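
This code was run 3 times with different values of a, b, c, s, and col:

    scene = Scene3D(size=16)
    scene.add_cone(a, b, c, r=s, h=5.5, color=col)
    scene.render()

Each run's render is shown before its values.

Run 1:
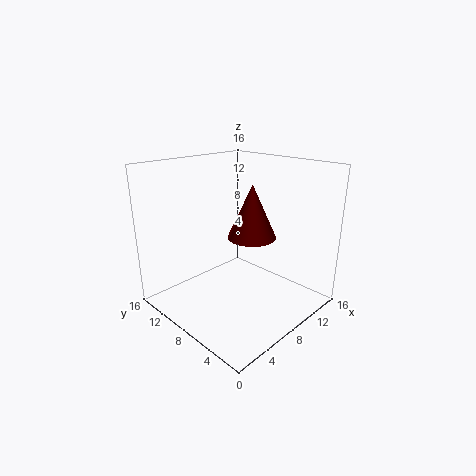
a = 7.5
b = 5.5
c = 9
s = 2.5
col = 'maroon'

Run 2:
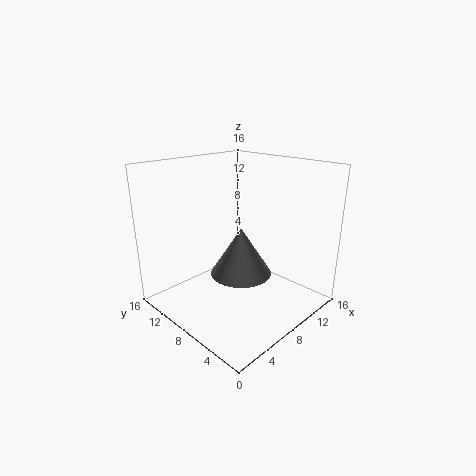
a = 8.5
b = 8
c = 3.5
s = 3.5
col = 'gray'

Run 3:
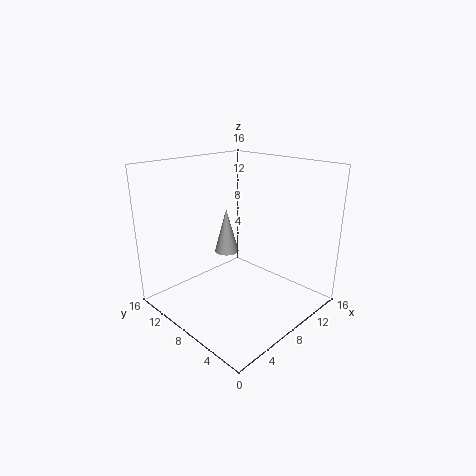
a = 10
b = 12
c = 4.5
s = 1.5
col = 'lightgray'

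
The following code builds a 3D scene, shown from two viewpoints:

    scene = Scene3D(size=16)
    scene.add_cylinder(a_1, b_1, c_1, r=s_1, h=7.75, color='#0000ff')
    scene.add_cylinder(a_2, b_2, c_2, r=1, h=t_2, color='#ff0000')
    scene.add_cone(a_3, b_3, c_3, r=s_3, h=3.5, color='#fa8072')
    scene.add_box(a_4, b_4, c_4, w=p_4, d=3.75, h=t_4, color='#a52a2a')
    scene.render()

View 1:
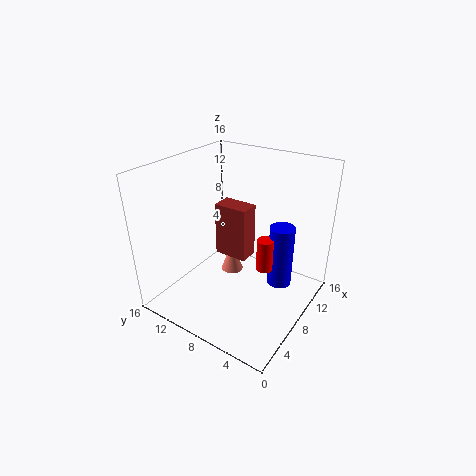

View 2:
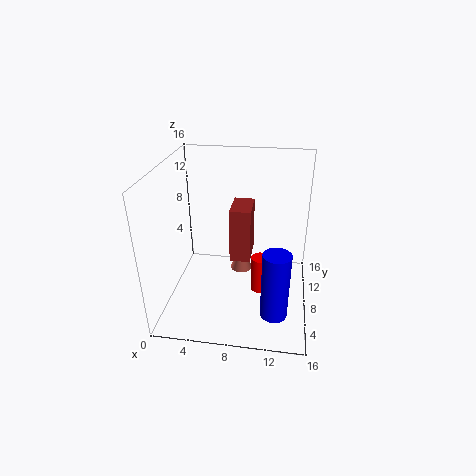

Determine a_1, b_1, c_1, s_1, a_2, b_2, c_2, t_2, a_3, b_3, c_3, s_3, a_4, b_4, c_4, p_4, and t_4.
a_1 = 12.5; b_1 = 4.75; c_1 = 0.5; s_1 = 1.5; a_2 = 10.75; b_2 = 6; c_2 = 3; t_2 = 4; a_3 = 8.25; b_3 = 9; c_3 = 3.5; s_3 = 1.25; a_4 = 7.25; b_4 = 6.75; c_4 = 5.75; p_4 = 2.25; t_4 = 6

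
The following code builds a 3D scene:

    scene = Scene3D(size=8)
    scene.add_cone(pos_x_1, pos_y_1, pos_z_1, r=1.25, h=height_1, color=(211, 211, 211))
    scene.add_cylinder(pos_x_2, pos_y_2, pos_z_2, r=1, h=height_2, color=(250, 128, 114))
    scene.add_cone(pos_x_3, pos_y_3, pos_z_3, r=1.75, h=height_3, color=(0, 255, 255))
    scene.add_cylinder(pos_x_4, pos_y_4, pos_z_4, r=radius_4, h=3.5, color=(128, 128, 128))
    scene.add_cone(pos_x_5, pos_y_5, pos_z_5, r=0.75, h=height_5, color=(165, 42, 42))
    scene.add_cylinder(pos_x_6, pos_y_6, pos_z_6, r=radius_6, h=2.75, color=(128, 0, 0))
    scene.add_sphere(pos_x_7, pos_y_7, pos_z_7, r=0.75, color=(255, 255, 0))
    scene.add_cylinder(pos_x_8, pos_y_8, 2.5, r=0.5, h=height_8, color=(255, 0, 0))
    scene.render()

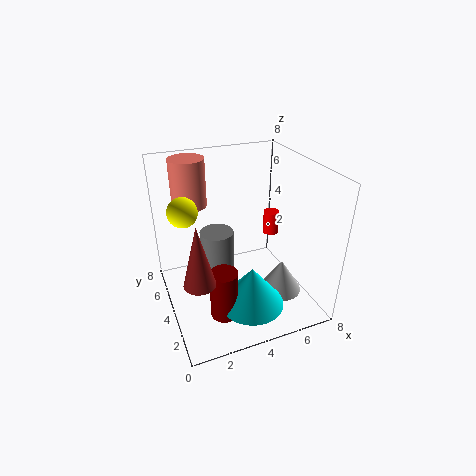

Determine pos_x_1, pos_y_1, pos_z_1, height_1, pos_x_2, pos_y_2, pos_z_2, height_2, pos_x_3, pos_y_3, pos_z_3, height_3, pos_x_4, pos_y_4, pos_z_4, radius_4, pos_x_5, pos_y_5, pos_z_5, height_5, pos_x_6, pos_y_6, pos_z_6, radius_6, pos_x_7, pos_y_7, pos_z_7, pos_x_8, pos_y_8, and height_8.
pos_x_1 = 6.5
pos_y_1 = 3.25
pos_z_1 = 0.25
height_1 = 2
pos_x_2 = 2
pos_y_2 = 6.5
pos_z_2 = 5.25
height_2 = 2.75
pos_x_3 = 4
pos_y_3 = 2
pos_z_3 = 1
height_3 = 2.25
pos_x_4 = 3.25
pos_y_4 = 5.5
pos_z_4 = 0.25
radius_4 = 1
pos_x_5 = 1
pos_y_5 = 1.25
pos_z_5 = 3.75
height_5 = 3
pos_x_6 = 2.5
pos_y_6 = 2.25
pos_z_6 = 0.5
radius_6 = 0.75
pos_x_7 = 1
pos_y_7 = 3.75
pos_z_7 = 6.25
pos_x_8 = 7.25
pos_y_8 = 6.25
height_8 = 1.5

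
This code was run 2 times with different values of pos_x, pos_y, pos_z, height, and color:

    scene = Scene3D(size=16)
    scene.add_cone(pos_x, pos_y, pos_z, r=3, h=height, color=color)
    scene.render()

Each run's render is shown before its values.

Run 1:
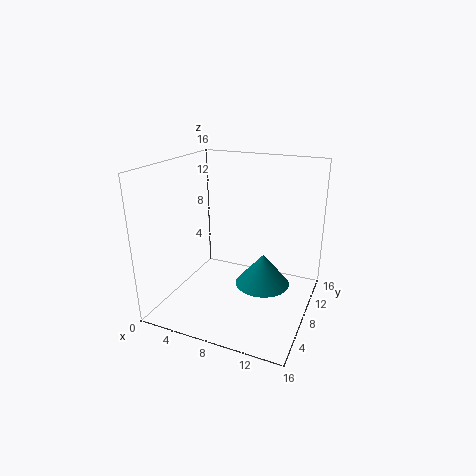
pos_x = 11
pos_y = 8
pos_z = 3
height = 3.5
color = 'teal'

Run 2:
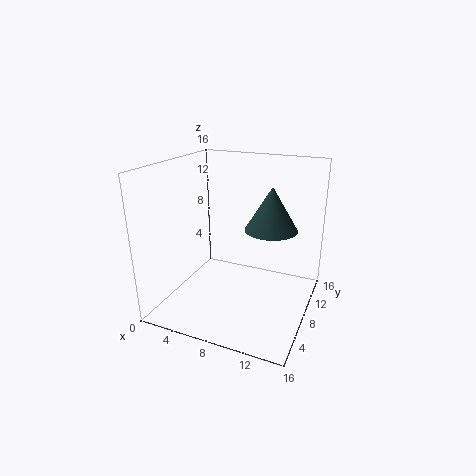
pos_x = 11
pos_y = 10.5
pos_z = 8.5
height = 5
color = 'darkslategray'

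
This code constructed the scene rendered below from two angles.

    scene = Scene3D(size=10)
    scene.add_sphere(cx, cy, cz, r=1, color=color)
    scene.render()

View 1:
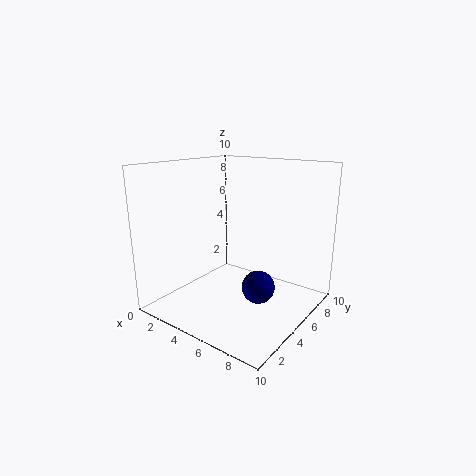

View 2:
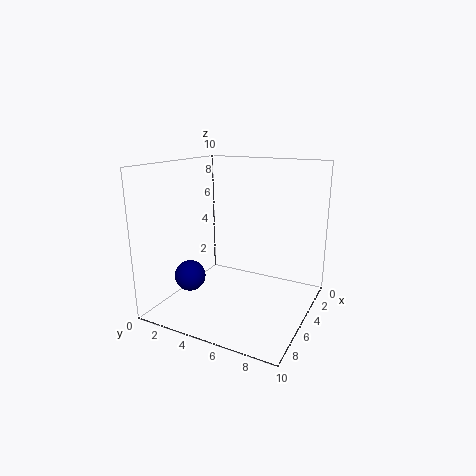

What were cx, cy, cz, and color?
cx = 8, cy = 3, cz = 3, color = 'navy'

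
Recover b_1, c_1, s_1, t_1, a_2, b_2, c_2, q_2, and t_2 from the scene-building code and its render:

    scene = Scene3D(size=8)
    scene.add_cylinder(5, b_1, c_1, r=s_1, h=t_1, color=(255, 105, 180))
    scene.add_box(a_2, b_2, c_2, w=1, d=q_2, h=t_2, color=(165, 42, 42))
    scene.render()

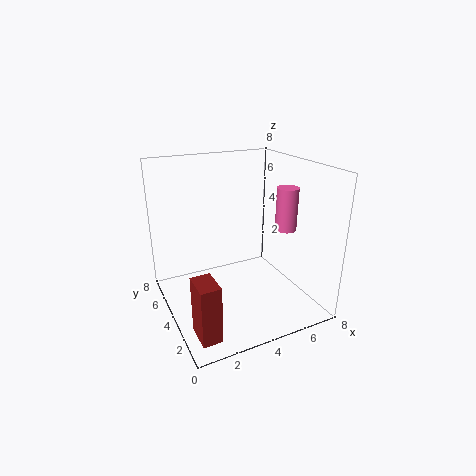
b_1 = 1
c_1 = 5.5
s_1 = 0.5
t_1 = 2
a_2 = 0.5
b_2 = 0.5
c_2 = 0.5
q_2 = 1.5
t_2 = 3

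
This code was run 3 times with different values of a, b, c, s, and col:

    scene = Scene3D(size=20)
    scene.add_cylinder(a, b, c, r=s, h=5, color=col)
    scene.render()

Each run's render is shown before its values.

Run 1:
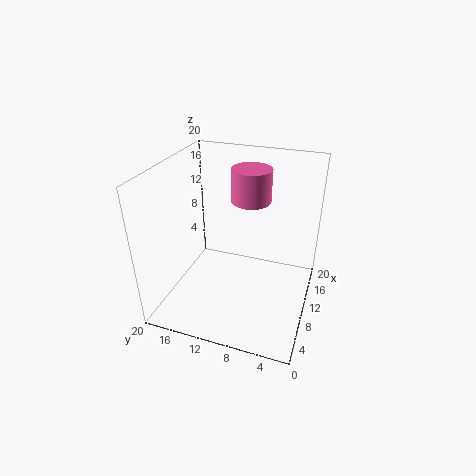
a = 16, b = 10, c = 13, s = 3, col = 'hotpink'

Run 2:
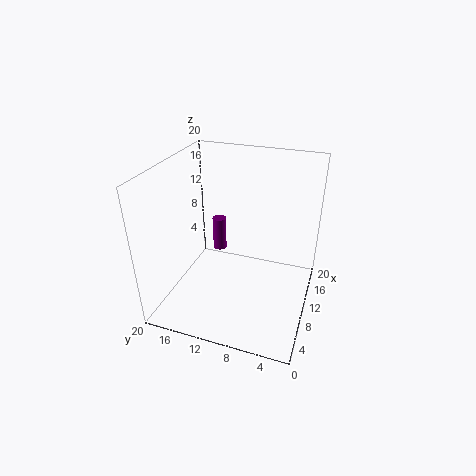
a = 13, b = 14, c = 6, s = 1, col = 'purple'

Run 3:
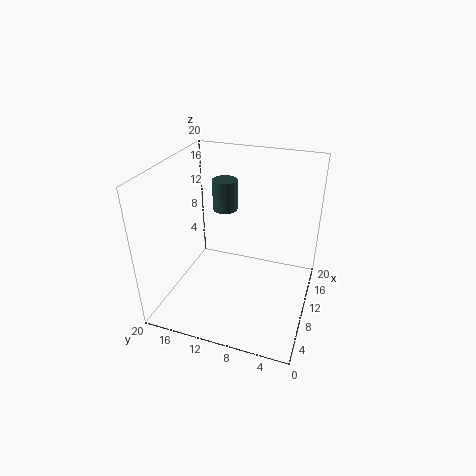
a = 18, b = 15, c = 10, s = 2, col = 'darkslategray'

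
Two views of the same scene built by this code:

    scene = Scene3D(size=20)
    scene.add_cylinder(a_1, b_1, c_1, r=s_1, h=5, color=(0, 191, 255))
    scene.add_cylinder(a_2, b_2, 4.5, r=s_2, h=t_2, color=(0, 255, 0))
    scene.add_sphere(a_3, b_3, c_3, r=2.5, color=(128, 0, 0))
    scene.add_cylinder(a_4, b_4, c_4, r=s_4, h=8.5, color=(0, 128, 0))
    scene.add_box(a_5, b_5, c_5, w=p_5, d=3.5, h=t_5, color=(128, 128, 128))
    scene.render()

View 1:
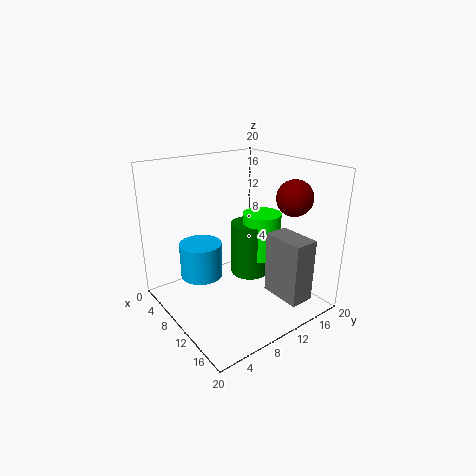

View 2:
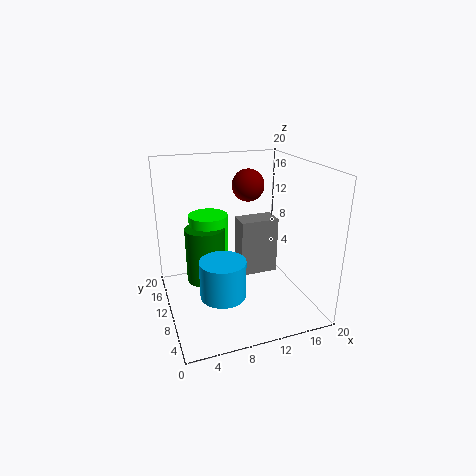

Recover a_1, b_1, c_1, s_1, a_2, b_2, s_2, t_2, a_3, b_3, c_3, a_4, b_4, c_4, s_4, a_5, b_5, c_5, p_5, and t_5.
a_1 = 6.5; b_1 = 6; c_1 = 4; s_1 = 3; a_2 = 7.5; b_2 = 16.5; s_2 = 3; t_2 = 7; a_3 = 14; b_3 = 16.5; c_3 = 15.5; a_4 = 6.5; b_4 = 15; c_4 = 1.5; s_4 = 3; a_5 = 12; b_5 = 13.5; c_5 = 1.5; p_5 = 6; t_5 = 9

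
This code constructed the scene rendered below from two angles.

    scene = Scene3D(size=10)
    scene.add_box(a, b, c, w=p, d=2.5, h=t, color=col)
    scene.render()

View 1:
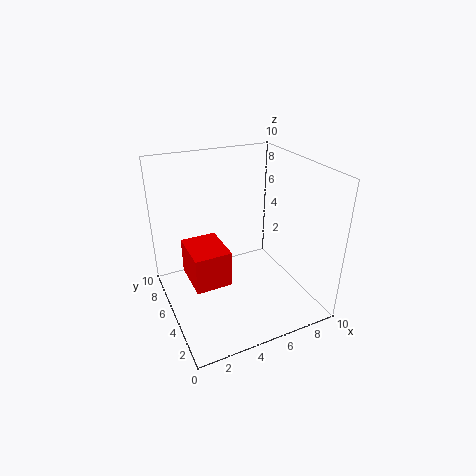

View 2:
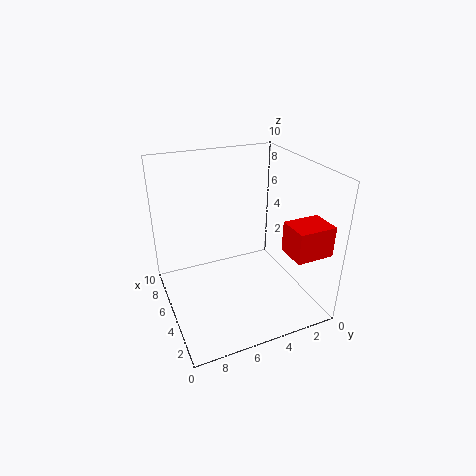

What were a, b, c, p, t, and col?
a = 0.5, b = 0.5, c = 5, p = 2, t = 2, col = 'red'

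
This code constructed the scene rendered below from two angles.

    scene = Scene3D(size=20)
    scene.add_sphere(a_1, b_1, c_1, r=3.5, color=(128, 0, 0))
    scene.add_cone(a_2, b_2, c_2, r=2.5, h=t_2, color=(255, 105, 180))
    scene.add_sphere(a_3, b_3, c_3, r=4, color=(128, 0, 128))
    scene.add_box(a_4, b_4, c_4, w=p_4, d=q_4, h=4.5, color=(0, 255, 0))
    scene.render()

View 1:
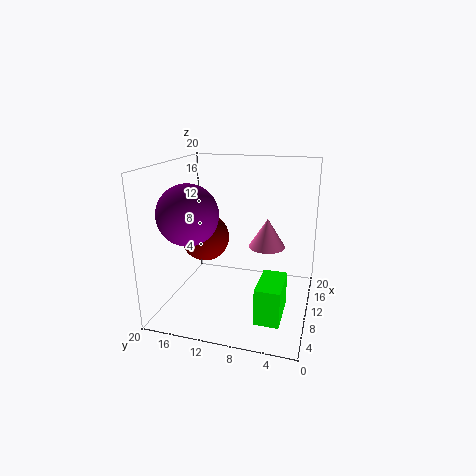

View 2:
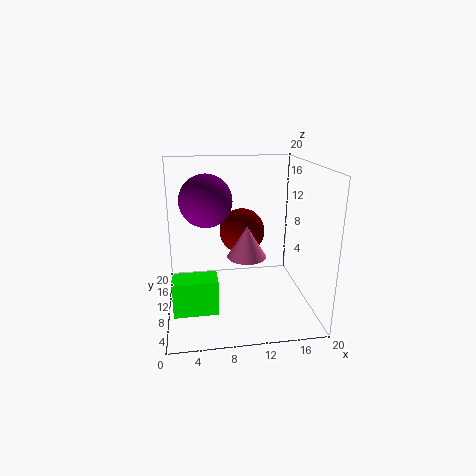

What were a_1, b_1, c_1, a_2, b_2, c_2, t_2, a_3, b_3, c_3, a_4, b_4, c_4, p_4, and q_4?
a_1 = 11.5; b_1 = 15.5; c_1 = 9; a_2 = 10.5; b_2 = 6; c_2 = 9; t_2 = 4; a_3 = 6; b_3 = 15.5; c_3 = 14; a_4 = 1; b_4 = 2.5; c_4 = 3; p_4 = 5.5; q_4 = 3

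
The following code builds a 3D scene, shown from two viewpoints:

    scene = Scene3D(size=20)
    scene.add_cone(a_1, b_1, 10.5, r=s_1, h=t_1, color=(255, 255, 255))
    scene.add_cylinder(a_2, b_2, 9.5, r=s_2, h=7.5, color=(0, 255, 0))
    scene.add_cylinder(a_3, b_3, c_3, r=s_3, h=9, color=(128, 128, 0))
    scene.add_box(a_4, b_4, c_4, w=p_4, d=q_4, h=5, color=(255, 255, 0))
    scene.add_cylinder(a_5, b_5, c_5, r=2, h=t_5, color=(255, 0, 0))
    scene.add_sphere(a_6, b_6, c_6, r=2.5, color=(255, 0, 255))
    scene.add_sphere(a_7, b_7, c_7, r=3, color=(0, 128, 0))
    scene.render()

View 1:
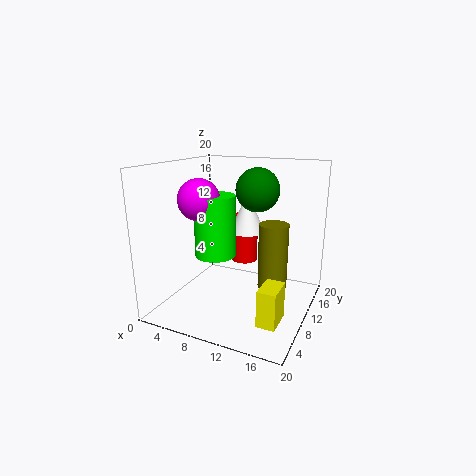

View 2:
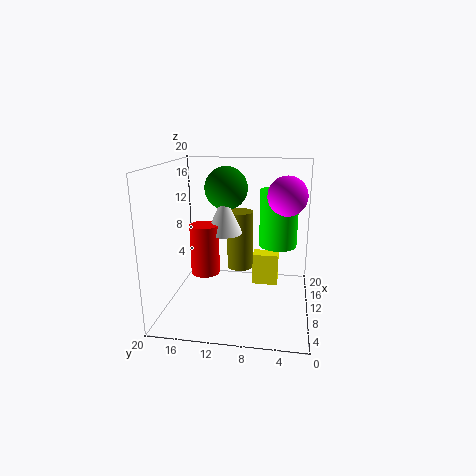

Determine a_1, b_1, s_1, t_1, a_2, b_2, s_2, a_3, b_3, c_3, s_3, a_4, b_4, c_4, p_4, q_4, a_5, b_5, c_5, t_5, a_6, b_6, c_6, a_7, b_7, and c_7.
a_1 = 10.5; b_1 = 12; s_1 = 2.5; t_1 = 5.5; a_2 = 9.5; b_2 = 4.5; s_2 = 2.5; a_3 = 15; b_3 = 10.5; c_3 = 3.5; s_3 = 2; a_4 = 15; b_4 = 4.5; c_4 = 0.5; p_4 = 2.5; q_4 = 4; a_5 = 9; b_5 = 14.5; c_5 = 5; t_5 = 7; a_6 = 8; b_6 = 3.5; c_6 = 16.5; a_7 = 12; b_7 = 12; c_7 = 16.5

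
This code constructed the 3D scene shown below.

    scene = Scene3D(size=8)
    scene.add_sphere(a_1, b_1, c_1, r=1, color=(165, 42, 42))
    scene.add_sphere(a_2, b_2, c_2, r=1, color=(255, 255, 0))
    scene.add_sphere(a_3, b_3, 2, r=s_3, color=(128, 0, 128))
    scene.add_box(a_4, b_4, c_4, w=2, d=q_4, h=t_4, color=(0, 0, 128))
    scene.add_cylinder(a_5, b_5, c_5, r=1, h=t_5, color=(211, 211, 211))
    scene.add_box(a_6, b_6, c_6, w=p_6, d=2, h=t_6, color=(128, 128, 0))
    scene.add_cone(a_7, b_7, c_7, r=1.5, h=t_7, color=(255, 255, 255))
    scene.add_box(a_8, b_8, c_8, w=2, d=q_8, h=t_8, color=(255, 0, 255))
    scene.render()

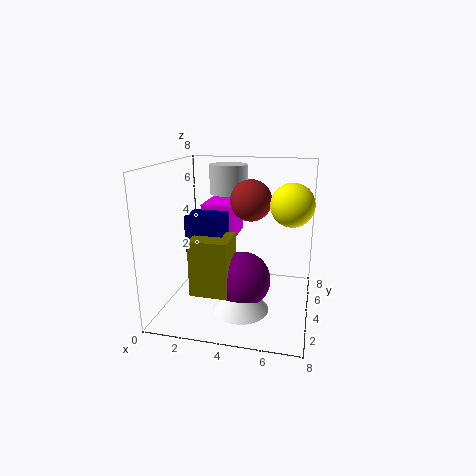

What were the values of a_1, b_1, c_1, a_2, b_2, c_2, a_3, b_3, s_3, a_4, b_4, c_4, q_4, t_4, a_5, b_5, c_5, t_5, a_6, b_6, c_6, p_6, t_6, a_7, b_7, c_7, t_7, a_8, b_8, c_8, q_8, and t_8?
a_1 = 5, b_1 = 2.5, c_1 = 6.5, a_2 = 7, b_2 = 2, c_2 = 6.5, a_3 = 4.5, b_3 = 3, s_3 = 1.5, a_4 = 1.5, b_4 = 2.5, c_4 = 3.5, q_4 = 1.5, t_4 = 2, a_5 = 3.5, b_5 = 4, c_5 = 6.5, t_5 = 1.5, a_6 = 2, b_6 = 1.5, c_6 = 1.5, p_6 = 2, t_6 = 3, a_7 = 4.5, b_7 = 2.5, c_7 = 0.5, t_7 = 2, a_8 = 1.5, b_8 = 5, c_8 = 3.5, q_8 = 2.5, t_8 = 2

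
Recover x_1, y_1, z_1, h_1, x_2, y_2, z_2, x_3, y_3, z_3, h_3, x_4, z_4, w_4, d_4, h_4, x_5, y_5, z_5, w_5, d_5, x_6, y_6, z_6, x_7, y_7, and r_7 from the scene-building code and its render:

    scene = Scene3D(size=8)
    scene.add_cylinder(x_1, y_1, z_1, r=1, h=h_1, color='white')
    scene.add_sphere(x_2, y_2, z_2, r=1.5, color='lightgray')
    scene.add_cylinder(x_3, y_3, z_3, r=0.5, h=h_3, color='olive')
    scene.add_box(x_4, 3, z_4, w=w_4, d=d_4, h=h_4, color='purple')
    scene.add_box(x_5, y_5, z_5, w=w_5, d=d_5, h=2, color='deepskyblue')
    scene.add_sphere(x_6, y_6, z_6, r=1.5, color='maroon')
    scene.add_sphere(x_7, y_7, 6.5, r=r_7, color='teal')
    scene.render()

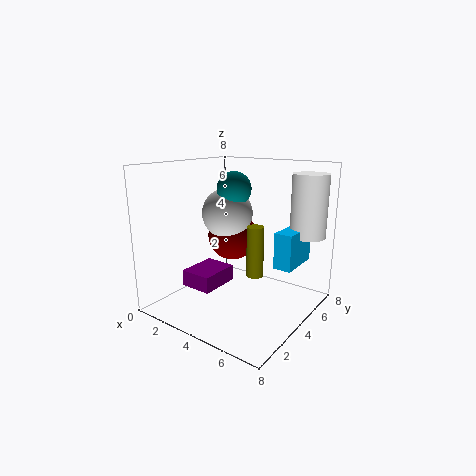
x_1 = 7, y_1 = 6.5, z_1 = 4, h_1 = 3.5, x_2 = 2.5, y_2 = 5, z_2 = 5, x_3 = 4.5, y_3 = 5, z_3 = 1.5, h_3 = 3, x_4 = 0.5, z_4 = 0.5, w_4 = 2, d_4 = 2.5, h_4 = 1, x_5 = 6, y_5 = 4.5, z_5 = 2.5, w_5 = 1, d_5 = 2.5, x_6 = 2.5, y_6 = 5.5, z_6 = 3.5, x_7 = 3, y_7 = 5, r_7 = 1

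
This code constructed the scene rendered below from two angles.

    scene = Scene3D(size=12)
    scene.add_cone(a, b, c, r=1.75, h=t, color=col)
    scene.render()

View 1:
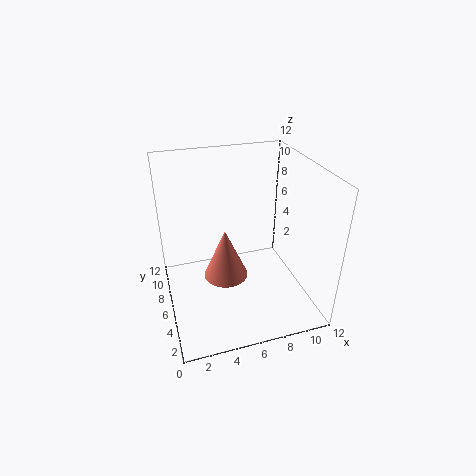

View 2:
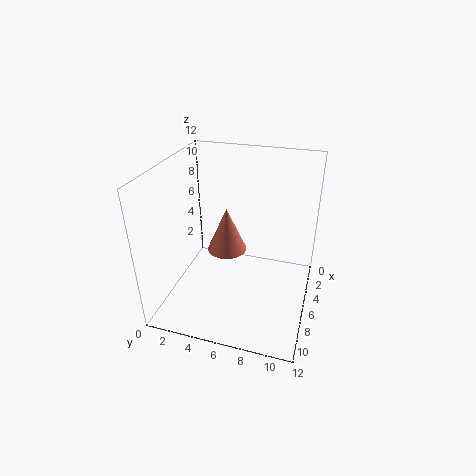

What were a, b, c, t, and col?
a = 4.5
b = 4.5
c = 3.75
t = 4
col = 'salmon'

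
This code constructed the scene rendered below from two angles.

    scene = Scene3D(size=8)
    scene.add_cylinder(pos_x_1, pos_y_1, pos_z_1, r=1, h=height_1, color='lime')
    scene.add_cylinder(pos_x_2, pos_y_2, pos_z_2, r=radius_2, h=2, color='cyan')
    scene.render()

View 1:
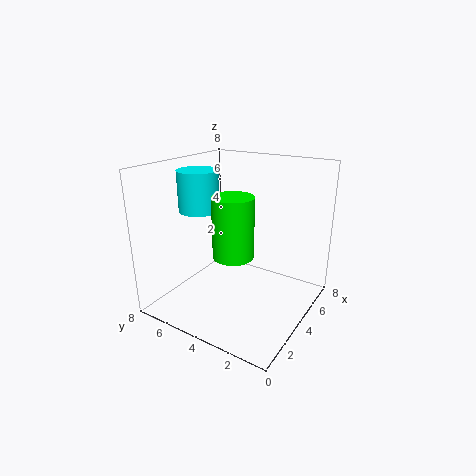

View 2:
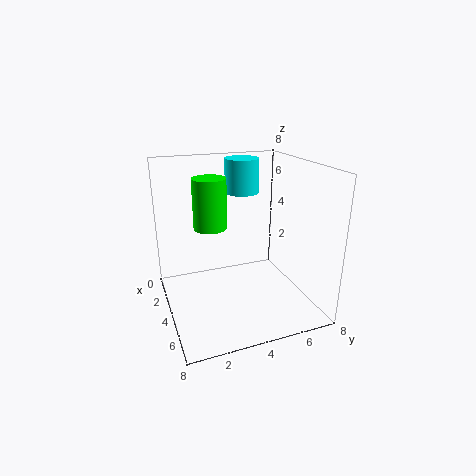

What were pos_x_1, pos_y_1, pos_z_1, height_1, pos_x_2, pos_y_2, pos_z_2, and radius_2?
pos_x_1 = 2; pos_y_1 = 3; pos_z_1 = 4; height_1 = 3; pos_x_2 = 2; pos_y_2 = 5; pos_z_2 = 6; radius_2 = 1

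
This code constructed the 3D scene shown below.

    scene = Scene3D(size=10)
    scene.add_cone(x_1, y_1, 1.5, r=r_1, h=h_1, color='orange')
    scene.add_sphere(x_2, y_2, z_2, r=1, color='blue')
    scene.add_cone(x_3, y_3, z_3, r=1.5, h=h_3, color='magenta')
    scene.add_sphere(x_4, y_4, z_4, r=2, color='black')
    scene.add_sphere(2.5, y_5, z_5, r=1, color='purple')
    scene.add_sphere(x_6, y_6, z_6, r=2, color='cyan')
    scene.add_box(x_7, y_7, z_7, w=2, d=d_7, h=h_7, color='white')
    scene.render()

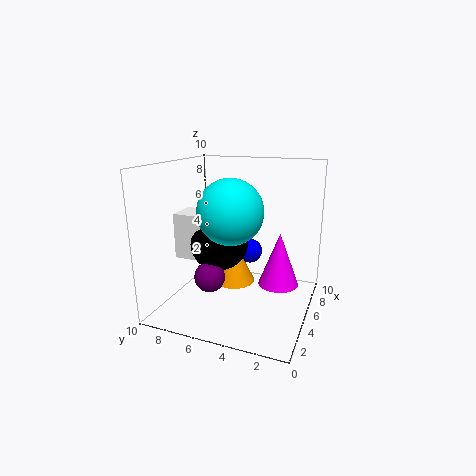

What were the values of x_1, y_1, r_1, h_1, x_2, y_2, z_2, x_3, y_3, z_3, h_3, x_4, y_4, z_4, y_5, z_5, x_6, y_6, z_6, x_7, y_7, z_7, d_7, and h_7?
x_1 = 5.5; y_1 = 5.5; r_1 = 1.5; h_1 = 3; x_2 = 9; y_2 = 5.5; z_2 = 2.5; x_3 = 7; y_3 = 2.5; z_3 = 1; h_3 = 4; x_4 = 4; y_4 = 6; z_4 = 5; y_5 = 6; z_5 = 3; x_6 = 2.5; y_6 = 4.5; z_6 = 7.5; x_7 = 2.5; y_7 = 6.5; z_7 = 4; d_7 = 2; h_7 = 3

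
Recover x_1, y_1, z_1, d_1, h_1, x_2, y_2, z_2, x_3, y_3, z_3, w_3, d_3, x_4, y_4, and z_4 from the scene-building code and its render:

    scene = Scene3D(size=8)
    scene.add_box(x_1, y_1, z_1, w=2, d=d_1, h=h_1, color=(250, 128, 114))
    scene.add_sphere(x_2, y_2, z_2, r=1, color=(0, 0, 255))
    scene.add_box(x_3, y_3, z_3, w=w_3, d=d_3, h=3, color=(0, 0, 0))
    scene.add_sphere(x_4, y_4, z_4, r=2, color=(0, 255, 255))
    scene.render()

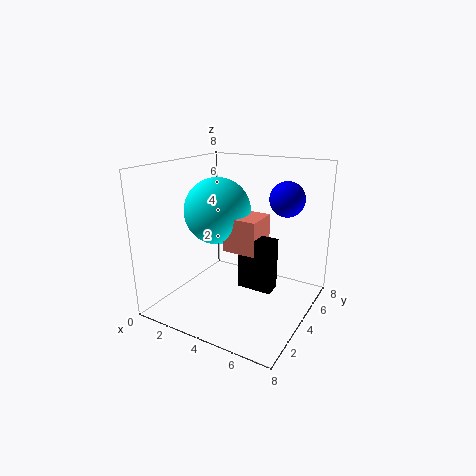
x_1 = 3; y_1 = 4; z_1 = 3; d_1 = 2; h_1 = 2; x_2 = 6; y_2 = 6; z_2 = 6; x_3 = 4; y_3 = 4; z_3 = 1; w_3 = 2; d_3 = 1; x_4 = 2; y_4 = 5; z_4 = 5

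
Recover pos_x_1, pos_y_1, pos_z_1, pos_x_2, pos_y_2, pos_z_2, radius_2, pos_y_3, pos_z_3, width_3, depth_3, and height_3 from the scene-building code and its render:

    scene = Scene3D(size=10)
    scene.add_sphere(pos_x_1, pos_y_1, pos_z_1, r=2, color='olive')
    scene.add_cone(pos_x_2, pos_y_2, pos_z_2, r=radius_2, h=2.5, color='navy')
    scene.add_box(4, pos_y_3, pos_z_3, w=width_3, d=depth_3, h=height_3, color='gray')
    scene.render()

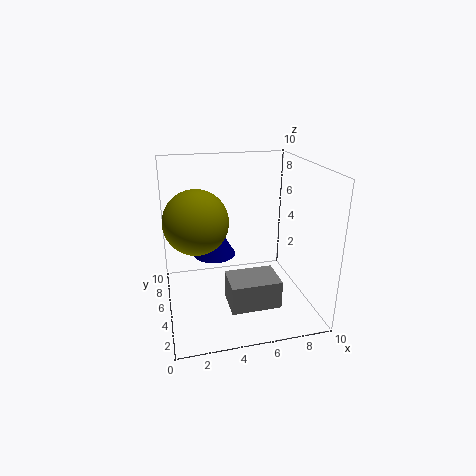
pos_x_1 = 2, pos_y_1 = 3.5, pos_z_1 = 7, pos_x_2 = 3.5, pos_y_2 = 6, pos_z_2 = 3.5, radius_2 = 1.5, pos_y_3 = 2.5, pos_z_3 = 0.5, width_3 = 3.5, depth_3 = 2.5, height_3 = 2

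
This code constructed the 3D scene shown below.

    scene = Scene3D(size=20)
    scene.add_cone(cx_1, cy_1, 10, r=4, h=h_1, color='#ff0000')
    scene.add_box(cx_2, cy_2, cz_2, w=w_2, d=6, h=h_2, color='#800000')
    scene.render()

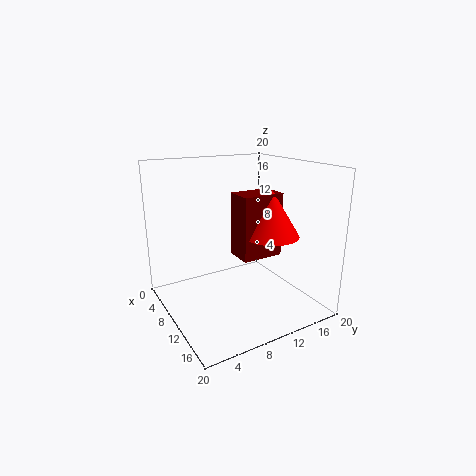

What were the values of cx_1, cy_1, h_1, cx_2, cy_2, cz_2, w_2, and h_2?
cx_1 = 11.5
cy_1 = 14.5
h_1 = 6.5
cx_2 = 8
cy_2 = 10
cz_2 = 7
w_2 = 4
h_2 = 9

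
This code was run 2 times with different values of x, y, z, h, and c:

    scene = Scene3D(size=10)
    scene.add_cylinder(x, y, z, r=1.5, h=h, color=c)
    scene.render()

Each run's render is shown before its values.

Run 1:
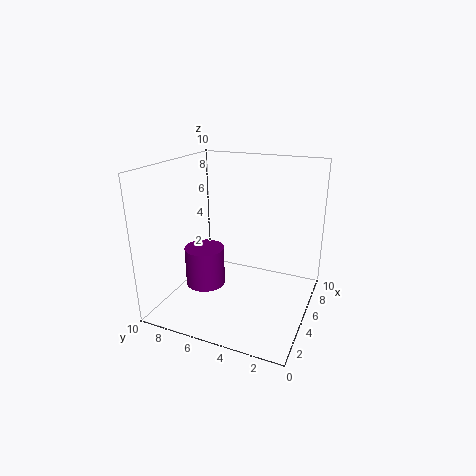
x = 5.5; y = 8; z = 0.5; h = 3; c = 'purple'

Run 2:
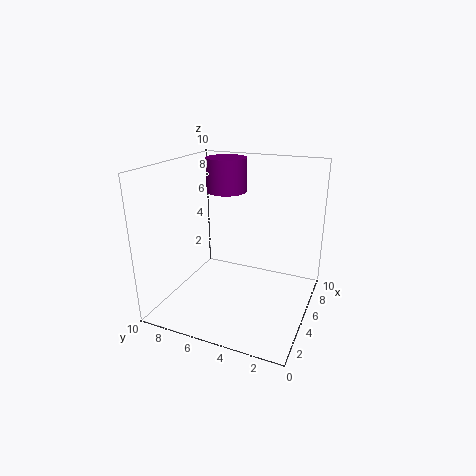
x = 7.5; y = 7; z = 7.5; h = 2.5; c = 'purple'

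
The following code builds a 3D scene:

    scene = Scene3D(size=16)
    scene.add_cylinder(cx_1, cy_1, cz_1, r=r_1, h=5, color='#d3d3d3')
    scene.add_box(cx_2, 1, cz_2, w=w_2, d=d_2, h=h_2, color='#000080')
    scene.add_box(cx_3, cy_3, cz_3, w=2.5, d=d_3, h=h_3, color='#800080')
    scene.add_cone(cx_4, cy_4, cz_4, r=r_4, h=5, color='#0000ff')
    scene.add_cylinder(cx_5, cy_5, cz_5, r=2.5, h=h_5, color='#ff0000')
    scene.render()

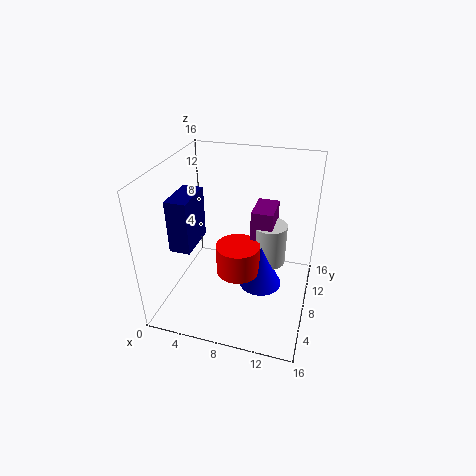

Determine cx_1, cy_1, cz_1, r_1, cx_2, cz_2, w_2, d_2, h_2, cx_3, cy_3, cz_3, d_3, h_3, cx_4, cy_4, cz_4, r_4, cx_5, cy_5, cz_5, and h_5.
cx_1 = 11; cy_1 = 11; cz_1 = 3.5; r_1 = 2; cx_2 = 3.5; cz_2 = 10; w_2 = 2; d_2 = 4; h_2 = 5; cx_3 = 9; cy_3 = 9.5; cz_3 = 6; d_3 = 4; h_3 = 4.5; cx_4 = 10.5; cy_4 = 9; cz_4 = 1.5; r_4 = 2.5; cx_5 = 8; cy_5 = 8; cz_5 = 3.5; h_5 = 3.5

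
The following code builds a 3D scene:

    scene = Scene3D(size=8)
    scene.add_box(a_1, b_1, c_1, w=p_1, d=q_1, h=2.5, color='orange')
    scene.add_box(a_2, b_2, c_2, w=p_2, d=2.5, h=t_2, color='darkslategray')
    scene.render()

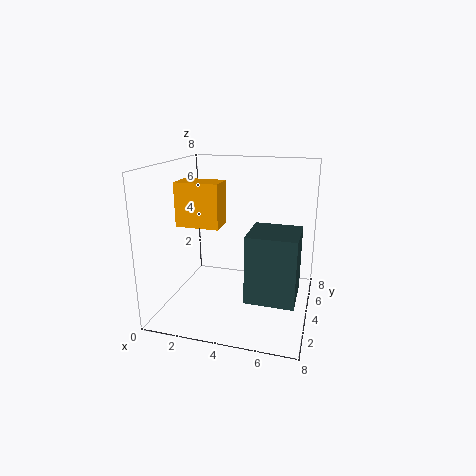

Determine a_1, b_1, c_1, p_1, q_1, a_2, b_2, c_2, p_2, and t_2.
a_1 = 0.5, b_1 = 3.5, c_1 = 4.5, p_1 = 2.5, q_1 = 1.5, a_2 = 5, b_2 = 1.5, c_2 = 1.5, p_2 = 2.5, t_2 = 3.5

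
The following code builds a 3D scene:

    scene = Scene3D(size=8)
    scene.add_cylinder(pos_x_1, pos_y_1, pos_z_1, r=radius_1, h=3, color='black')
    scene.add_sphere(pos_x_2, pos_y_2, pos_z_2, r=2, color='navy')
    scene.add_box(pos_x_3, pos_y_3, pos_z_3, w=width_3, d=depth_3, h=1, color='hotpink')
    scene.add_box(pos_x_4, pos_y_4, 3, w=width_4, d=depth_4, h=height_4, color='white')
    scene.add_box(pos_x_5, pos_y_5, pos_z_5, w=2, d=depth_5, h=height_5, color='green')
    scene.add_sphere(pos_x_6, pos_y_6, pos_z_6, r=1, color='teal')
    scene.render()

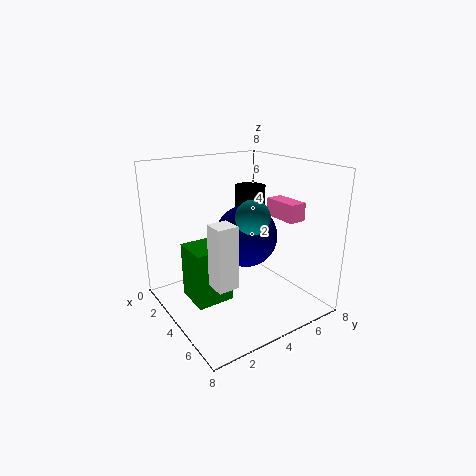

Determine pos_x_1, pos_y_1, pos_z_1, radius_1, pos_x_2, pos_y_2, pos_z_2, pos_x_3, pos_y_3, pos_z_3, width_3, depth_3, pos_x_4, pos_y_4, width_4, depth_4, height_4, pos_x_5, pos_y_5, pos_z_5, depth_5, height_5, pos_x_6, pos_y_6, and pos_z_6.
pos_x_1 = 1, pos_y_1 = 7, pos_z_1 = 3, radius_1 = 1, pos_x_2 = 2, pos_y_2 = 6, pos_z_2 = 3, pos_x_3 = 4, pos_y_3 = 6, pos_z_3 = 5, width_3 = 2, depth_3 = 1, pos_x_4 = 6, pos_y_4 = 1, width_4 = 1, depth_4 = 1, height_4 = 3, pos_x_5 = 3, pos_y_5 = 1, pos_z_5 = 1, depth_5 = 2, height_5 = 3, pos_x_6 = 4, pos_y_6 = 5, pos_z_6 = 5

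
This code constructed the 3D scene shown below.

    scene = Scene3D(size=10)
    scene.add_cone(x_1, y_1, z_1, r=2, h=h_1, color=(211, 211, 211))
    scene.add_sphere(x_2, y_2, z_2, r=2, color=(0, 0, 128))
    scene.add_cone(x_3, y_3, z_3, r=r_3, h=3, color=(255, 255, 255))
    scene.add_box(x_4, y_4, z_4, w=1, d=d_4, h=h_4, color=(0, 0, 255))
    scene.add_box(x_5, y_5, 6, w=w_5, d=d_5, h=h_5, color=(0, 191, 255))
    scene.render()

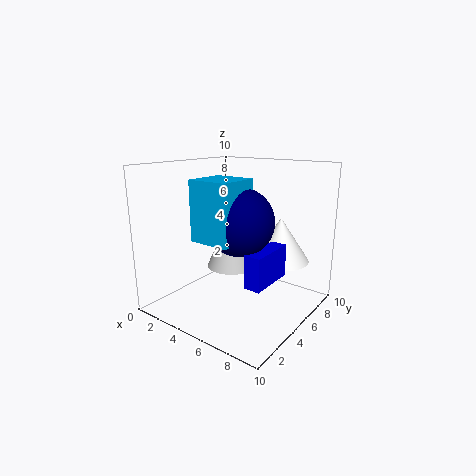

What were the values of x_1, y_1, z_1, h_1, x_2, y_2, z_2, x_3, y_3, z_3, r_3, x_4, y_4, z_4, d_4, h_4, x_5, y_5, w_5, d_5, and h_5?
x_1 = 2.5; y_1 = 7.5; z_1 = 1.5; h_1 = 4.5; x_2 = 7; y_2 = 2.5; z_2 = 7; x_3 = 7.5; y_3 = 6.5; z_3 = 3.5; r_3 = 2; x_4 = 8; y_4 = 1.5; z_4 = 3.5; d_4 = 3; h_4 = 2; x_5 = 5; y_5 = 0.5; w_5 = 2.5; d_5 = 2.5; h_5 = 3.5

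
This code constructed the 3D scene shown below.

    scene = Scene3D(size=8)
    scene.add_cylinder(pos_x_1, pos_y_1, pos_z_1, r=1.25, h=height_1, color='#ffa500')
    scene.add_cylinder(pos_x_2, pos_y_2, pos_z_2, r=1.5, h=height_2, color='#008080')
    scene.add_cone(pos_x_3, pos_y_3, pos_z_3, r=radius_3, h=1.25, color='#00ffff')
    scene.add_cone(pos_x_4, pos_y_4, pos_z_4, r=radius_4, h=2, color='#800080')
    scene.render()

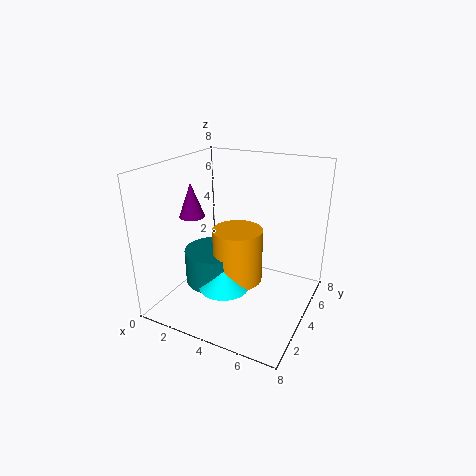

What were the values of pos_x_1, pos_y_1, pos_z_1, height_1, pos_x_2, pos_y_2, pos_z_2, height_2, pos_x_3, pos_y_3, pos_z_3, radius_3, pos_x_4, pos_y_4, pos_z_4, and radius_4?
pos_x_1 = 4.75
pos_y_1 = 2.5
pos_z_1 = 2.5
height_1 = 2.75
pos_x_2 = 3.5
pos_y_2 = 2.25
pos_z_2 = 2.25
height_2 = 1.75
pos_x_3 = 4.5
pos_y_3 = 1.5
pos_z_3 = 2.5
radius_3 = 1.25
pos_x_4 = 1
pos_y_4 = 4
pos_z_4 = 4.75
radius_4 = 0.75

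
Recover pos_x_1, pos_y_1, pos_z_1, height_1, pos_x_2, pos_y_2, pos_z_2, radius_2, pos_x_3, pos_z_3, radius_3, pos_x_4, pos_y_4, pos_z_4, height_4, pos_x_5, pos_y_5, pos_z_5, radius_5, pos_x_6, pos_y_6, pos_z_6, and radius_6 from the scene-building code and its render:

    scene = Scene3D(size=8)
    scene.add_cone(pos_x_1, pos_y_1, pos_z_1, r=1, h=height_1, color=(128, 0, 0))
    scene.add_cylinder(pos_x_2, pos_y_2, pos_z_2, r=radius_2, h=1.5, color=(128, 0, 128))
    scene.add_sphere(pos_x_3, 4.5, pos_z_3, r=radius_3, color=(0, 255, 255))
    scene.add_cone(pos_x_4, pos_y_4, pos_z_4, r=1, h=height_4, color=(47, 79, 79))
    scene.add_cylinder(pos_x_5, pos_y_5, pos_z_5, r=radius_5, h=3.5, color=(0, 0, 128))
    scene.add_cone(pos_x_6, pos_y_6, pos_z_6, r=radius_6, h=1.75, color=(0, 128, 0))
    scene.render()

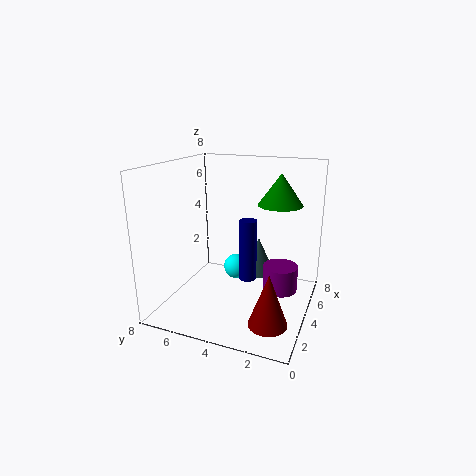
pos_x_1 = 1.75
pos_y_1 = 1.5
pos_z_1 = 0.5
height_1 = 2.75
pos_x_2 = 5
pos_y_2 = 1.75
pos_z_2 = 0.75
radius_2 = 1
pos_x_3 = 5
pos_z_3 = 1.75
radius_3 = 0.75
pos_x_4 = 6.25
pos_y_4 = 3.5
pos_z_4 = 1
height_4 = 2.25
pos_x_5 = 4.25
pos_y_5 = 3.5
pos_z_5 = 1.5
radius_5 = 0.5
pos_x_6 = 5.25
pos_y_6 = 2
pos_z_6 = 5.75
radius_6 = 1.25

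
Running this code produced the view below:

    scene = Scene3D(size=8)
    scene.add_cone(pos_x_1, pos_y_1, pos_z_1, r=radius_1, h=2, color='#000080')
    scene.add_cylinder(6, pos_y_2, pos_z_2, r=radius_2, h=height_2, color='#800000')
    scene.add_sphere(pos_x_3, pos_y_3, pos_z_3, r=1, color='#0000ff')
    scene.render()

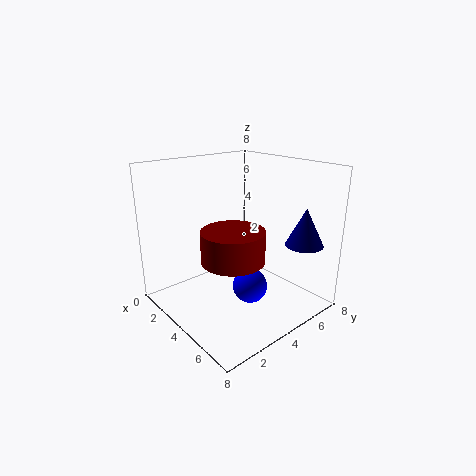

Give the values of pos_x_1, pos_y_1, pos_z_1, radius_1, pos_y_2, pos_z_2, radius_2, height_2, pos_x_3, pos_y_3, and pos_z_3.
pos_x_1 = 7
pos_y_1 = 6
pos_z_1 = 4
radius_1 = 1
pos_y_2 = 2
pos_z_2 = 4
radius_2 = 1.5
height_2 = 1.5
pos_x_3 = 4.5
pos_y_3 = 4.5
pos_z_3 = 1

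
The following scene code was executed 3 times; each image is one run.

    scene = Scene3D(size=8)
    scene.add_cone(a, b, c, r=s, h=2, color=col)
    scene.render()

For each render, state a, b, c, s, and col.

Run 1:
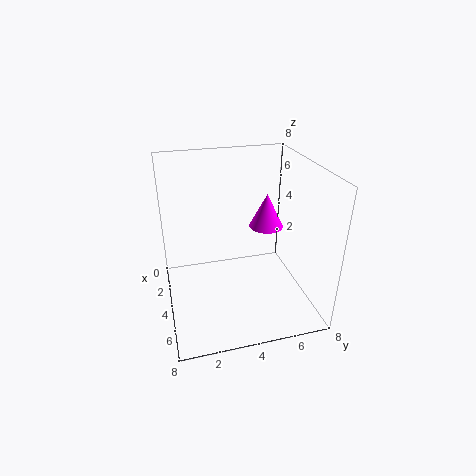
a = 3
b = 6
c = 4
s = 1
col = 'magenta'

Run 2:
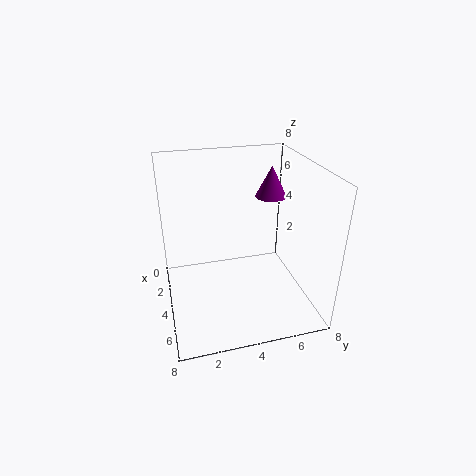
a = 1
b = 7
c = 5
s = 1
col = 'purple'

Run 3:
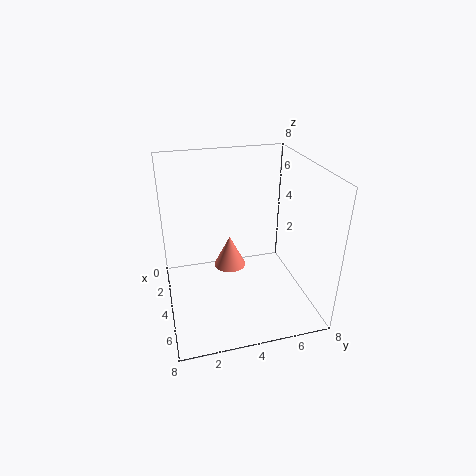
a = 2
b = 4
c = 1
s = 1
col = 'salmon'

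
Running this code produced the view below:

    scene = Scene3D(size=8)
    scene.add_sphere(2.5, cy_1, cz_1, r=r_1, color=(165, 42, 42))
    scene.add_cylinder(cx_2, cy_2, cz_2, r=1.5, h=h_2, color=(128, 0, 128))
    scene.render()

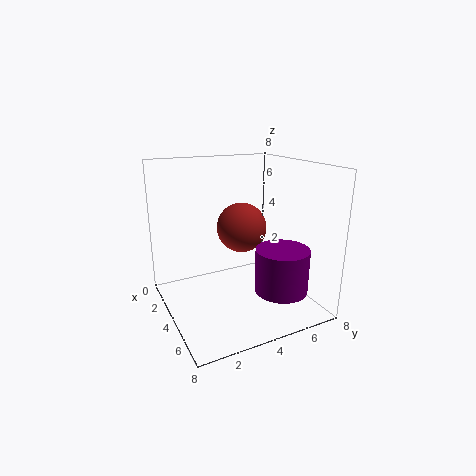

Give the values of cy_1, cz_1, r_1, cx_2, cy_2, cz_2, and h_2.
cy_1 = 5
cz_1 = 4
r_1 = 1.5
cx_2 = 5.5
cy_2 = 6
cz_2 = 1
h_2 = 2.5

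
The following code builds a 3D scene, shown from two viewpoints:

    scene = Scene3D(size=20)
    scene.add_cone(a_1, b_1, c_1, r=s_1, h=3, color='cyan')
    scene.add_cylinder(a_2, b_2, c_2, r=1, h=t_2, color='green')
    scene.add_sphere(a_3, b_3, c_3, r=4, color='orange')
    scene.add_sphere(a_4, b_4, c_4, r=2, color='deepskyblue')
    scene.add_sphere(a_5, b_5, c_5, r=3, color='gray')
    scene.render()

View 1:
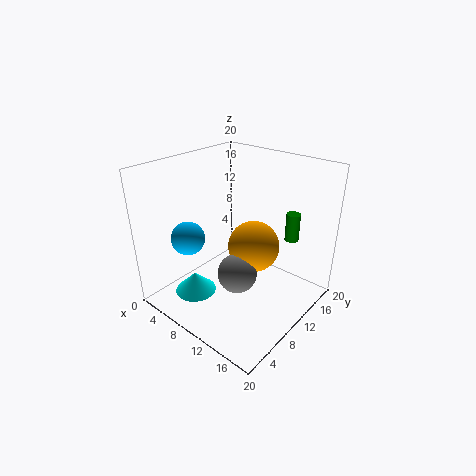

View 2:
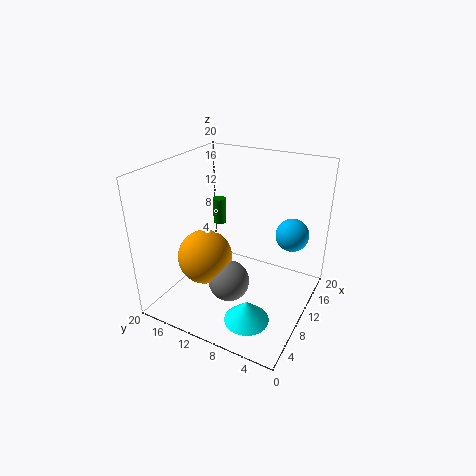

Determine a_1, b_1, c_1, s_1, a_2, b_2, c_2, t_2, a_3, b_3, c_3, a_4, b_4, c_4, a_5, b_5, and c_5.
a_1 = 5, b_1 = 6, c_1 = 1, s_1 = 3, a_2 = 15, b_2 = 16, c_2 = 9, t_2 = 4, a_3 = 9, b_3 = 15, c_3 = 6, a_4 = 9, b_4 = 2, c_4 = 13, a_5 = 9, b_5 = 11, c_5 = 3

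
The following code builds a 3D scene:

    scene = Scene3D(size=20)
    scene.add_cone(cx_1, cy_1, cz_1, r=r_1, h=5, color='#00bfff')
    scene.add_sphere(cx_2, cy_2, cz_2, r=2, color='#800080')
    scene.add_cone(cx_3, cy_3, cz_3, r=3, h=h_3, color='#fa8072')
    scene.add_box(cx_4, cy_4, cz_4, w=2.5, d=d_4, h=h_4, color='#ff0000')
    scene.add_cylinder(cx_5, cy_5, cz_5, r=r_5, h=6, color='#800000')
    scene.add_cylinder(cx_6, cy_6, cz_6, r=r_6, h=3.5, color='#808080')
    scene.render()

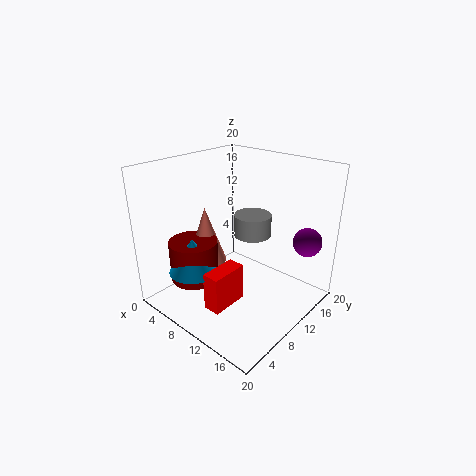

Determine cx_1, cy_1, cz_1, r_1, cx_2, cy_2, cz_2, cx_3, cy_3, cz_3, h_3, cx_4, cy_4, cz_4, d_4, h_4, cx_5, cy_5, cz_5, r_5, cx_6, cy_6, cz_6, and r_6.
cx_1 = 5.5
cy_1 = 5.5
cz_1 = 5
r_1 = 3.5
cx_2 = 17.5
cy_2 = 16
cz_2 = 9.5
cx_3 = 4
cy_3 = 9.5
cz_3 = 4.5
h_3 = 8.5
cx_4 = 8.5
cy_4 = 4.5
cz_4 = 0.5
d_4 = 5.5
h_4 = 5.5
cx_5 = 4.5
cy_5 = 6.5
cz_5 = 3
r_5 = 3.5
cx_6 = 7
cy_6 = 17
cz_6 = 7
r_6 = 3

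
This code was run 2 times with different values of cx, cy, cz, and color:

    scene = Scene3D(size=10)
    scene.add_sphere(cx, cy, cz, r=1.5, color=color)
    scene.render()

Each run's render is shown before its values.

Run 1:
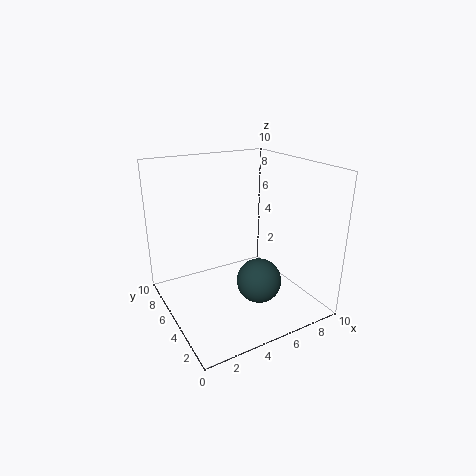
cx = 5.5
cy = 3
cz = 2.5
color = 'darkslategray'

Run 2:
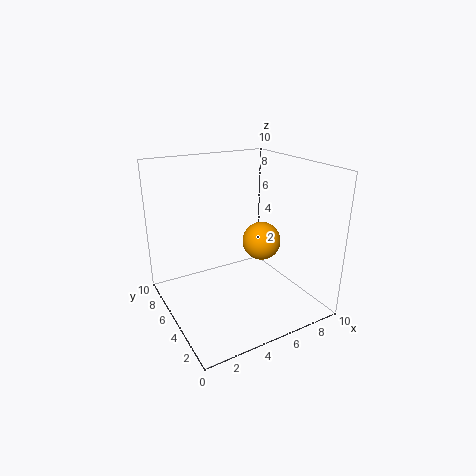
cx = 8
cy = 6.5
cz = 3.5
color = 'orange'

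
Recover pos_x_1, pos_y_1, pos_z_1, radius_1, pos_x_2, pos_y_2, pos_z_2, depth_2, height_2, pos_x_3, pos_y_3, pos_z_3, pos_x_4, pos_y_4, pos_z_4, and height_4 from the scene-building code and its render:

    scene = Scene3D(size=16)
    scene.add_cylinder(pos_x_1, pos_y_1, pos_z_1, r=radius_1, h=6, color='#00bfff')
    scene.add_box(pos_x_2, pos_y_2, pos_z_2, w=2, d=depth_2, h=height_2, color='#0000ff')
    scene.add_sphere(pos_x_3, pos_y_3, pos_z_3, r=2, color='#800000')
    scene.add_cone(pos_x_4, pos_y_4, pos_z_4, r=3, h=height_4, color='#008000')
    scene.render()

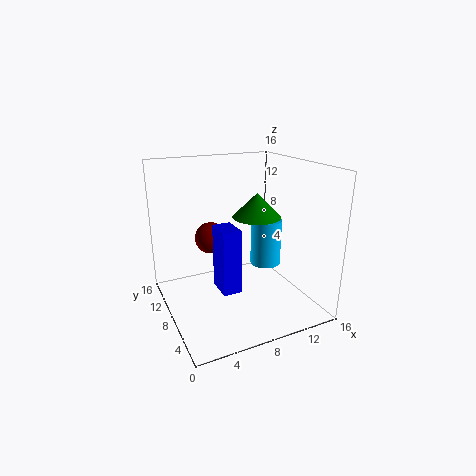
pos_x_1 = 14; pos_y_1 = 12; pos_z_1 = 2; radius_1 = 2; pos_x_2 = 5; pos_y_2 = 5; pos_z_2 = 3; depth_2 = 3; height_2 = 7; pos_x_3 = 7; pos_y_3 = 14; pos_z_3 = 6; pos_x_4 = 12; pos_y_4 = 11; pos_z_4 = 9; height_4 = 3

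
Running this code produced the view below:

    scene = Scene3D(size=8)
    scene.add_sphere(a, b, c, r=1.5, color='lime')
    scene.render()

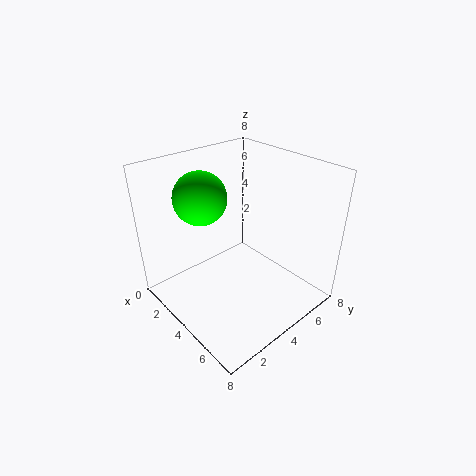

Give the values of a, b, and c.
a = 2
b = 3
c = 6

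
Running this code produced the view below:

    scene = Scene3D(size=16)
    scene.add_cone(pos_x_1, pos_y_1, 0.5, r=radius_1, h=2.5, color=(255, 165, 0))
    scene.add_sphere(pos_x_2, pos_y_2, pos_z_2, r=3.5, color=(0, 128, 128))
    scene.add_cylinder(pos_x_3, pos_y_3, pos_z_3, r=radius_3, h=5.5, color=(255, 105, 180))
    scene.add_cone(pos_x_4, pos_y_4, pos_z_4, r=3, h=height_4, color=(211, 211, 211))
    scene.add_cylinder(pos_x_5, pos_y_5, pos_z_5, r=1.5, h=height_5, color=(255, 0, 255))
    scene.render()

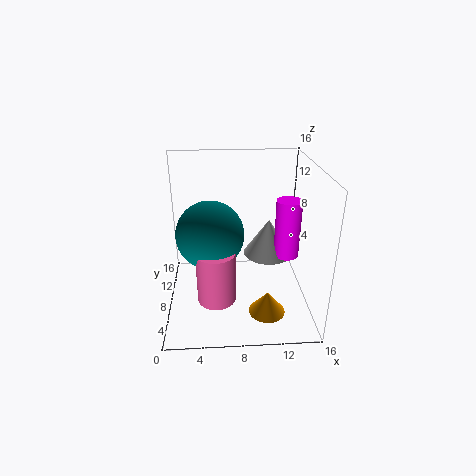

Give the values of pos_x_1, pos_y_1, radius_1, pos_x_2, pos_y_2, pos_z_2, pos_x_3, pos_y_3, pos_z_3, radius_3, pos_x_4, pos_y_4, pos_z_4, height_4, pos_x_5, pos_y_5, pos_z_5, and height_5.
pos_x_1 = 11
pos_y_1 = 4.5
radius_1 = 2
pos_x_2 = 5
pos_y_2 = 6
pos_z_2 = 9.5
pos_x_3 = 5.5
pos_y_3 = 4
pos_z_3 = 3
radius_3 = 2
pos_x_4 = 12
pos_y_4 = 11.5
pos_z_4 = 4
height_4 = 4.5
pos_x_5 = 14
pos_y_5 = 10
pos_z_5 = 4.5
height_5 = 7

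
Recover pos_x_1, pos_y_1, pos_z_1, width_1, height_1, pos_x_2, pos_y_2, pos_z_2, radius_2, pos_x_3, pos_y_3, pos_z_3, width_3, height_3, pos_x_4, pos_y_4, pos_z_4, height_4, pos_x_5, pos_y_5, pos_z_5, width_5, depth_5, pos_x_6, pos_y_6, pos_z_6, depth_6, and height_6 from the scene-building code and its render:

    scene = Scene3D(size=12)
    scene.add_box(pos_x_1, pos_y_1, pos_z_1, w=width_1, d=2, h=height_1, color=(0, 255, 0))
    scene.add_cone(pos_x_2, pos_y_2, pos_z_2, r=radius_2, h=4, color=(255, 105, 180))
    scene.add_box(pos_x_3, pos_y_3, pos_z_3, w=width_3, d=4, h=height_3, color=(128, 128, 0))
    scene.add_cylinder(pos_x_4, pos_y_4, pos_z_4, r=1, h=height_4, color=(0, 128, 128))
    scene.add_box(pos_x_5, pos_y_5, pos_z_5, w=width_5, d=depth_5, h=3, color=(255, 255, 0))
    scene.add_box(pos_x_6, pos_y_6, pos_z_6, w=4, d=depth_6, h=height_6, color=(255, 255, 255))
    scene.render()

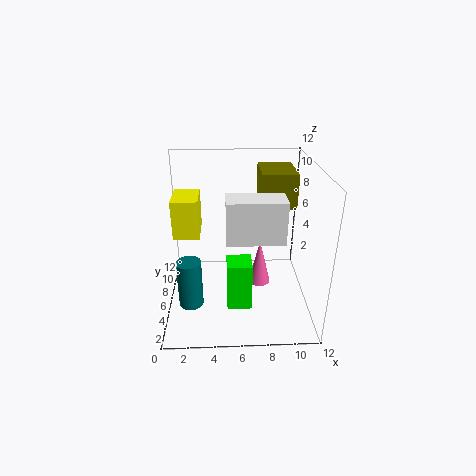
pos_x_1 = 5; pos_y_1 = 3; pos_z_1 = 1; width_1 = 2; height_1 = 4; pos_x_2 = 8; pos_y_2 = 7; pos_z_2 = 1; radius_2 = 1; pos_x_3 = 8; pos_y_3 = 7; pos_z_3 = 8; width_3 = 3; height_3 = 3; pos_x_4 = 2; pos_y_4 = 4; pos_z_4 = 1; height_4 = 4; pos_x_5 = 1; pos_y_5 = 4; pos_z_5 = 7; width_5 = 2; depth_5 = 3; pos_x_6 = 5; pos_y_6 = 1; pos_z_6 = 8; depth_6 = 2; height_6 = 3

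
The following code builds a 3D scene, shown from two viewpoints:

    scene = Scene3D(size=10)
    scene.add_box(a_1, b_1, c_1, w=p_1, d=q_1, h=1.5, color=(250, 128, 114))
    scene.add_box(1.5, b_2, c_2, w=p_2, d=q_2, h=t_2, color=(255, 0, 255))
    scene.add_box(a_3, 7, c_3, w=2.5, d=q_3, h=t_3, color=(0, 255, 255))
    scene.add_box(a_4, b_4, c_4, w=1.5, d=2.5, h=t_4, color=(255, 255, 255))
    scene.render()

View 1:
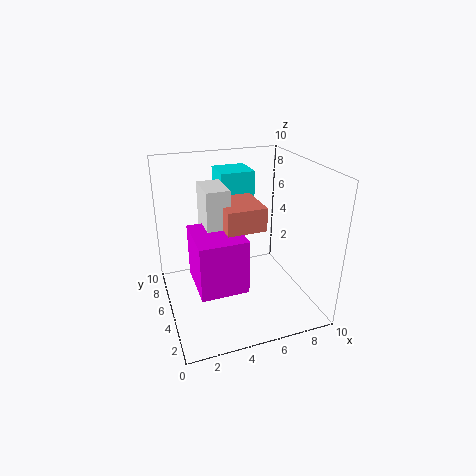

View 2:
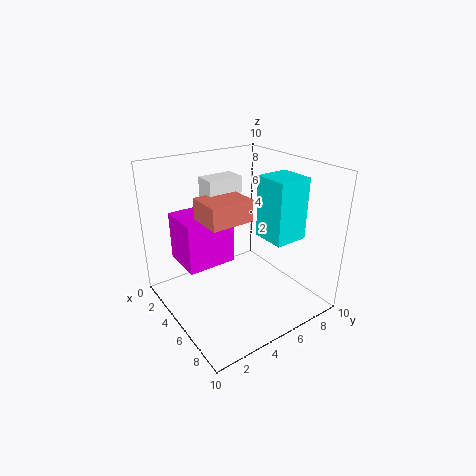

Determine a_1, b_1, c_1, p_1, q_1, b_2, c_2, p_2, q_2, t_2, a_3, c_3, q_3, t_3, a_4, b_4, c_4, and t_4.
a_1 = 3.5; b_1 = 2.5; c_1 = 6.5; p_1 = 2.5; q_1 = 3; b_2 = 1.5; c_2 = 3; p_2 = 3; q_2 = 3.5; t_2 = 3.5; a_3 = 4.5; c_3 = 4.5; q_3 = 2.5; t_3 = 4.5; a_4 = 2.5; b_4 = 3.5; c_4 = 5.5; t_4 = 3.5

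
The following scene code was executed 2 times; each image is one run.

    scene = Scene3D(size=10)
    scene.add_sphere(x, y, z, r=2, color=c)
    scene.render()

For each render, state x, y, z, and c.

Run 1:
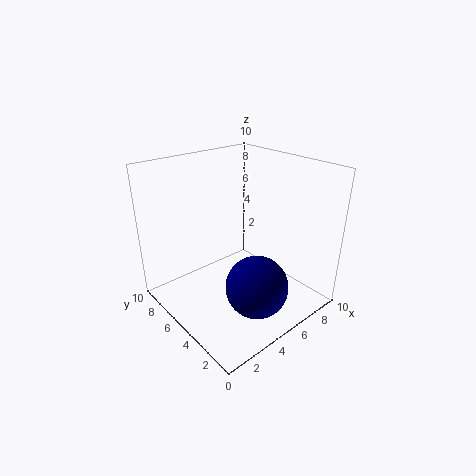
x = 4
y = 2
z = 3
c = 'navy'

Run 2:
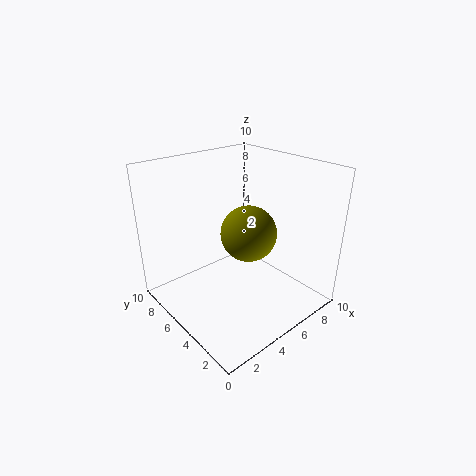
x = 6
y = 5
z = 5
c = 'olive'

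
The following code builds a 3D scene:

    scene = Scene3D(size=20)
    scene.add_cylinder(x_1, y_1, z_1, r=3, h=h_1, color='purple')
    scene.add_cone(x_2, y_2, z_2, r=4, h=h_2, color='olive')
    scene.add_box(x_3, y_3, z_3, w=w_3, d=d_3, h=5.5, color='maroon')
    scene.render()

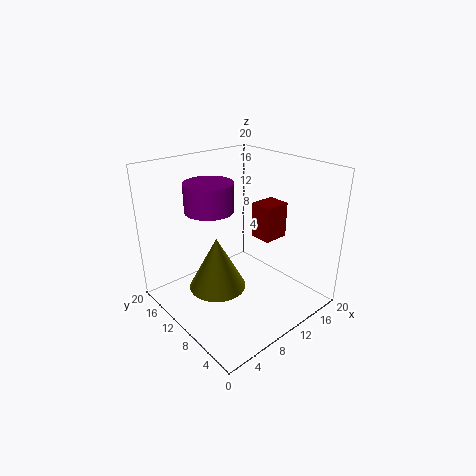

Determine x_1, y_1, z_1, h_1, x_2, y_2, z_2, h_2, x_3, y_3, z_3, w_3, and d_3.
x_1 = 5
y_1 = 9.5
z_1 = 15.5
h_1 = 3.5
x_2 = 7
y_2 = 11
z_2 = 3
h_2 = 7.5
x_3 = 15.5
y_3 = 9.5
z_3 = 7.5
w_3 = 4
d_3 = 3.5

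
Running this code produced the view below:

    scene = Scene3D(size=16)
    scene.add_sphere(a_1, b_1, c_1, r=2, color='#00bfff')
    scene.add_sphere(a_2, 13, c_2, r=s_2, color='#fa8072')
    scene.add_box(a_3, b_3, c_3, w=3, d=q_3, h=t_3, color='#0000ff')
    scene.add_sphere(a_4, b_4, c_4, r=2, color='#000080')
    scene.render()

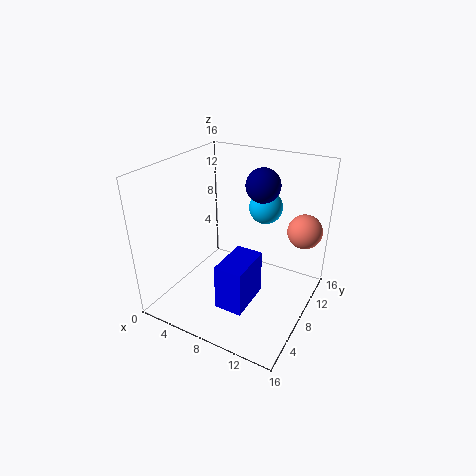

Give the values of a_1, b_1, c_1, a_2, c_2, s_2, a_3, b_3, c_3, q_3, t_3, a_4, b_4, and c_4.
a_1 = 9
b_1 = 13
c_1 = 10
a_2 = 14
c_2 = 8
s_2 = 2
a_3 = 8
b_3 = 3
c_3 = 2
q_3 = 5
t_3 = 5
a_4 = 9
b_4 = 12
c_4 = 13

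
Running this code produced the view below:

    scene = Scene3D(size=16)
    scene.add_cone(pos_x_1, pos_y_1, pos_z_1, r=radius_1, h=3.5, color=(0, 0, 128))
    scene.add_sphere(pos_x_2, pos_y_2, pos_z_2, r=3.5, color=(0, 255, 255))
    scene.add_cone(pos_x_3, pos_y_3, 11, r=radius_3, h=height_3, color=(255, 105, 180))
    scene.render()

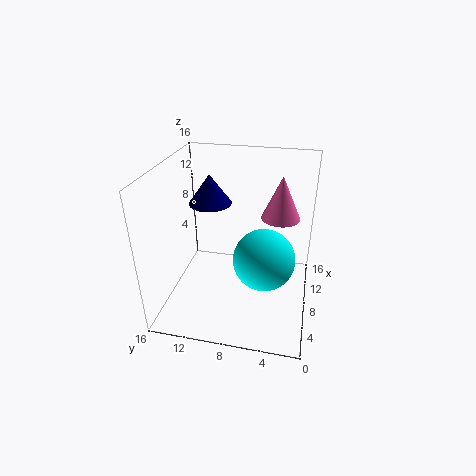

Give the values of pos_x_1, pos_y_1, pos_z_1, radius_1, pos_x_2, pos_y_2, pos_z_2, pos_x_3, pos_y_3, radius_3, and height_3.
pos_x_1 = 11
pos_y_1 = 12
pos_z_1 = 10.5
radius_1 = 2.5
pos_x_2 = 8
pos_y_2 = 5
pos_z_2 = 5.5
pos_x_3 = 8
pos_y_3 = 3.5
radius_3 = 2
height_3 = 4.5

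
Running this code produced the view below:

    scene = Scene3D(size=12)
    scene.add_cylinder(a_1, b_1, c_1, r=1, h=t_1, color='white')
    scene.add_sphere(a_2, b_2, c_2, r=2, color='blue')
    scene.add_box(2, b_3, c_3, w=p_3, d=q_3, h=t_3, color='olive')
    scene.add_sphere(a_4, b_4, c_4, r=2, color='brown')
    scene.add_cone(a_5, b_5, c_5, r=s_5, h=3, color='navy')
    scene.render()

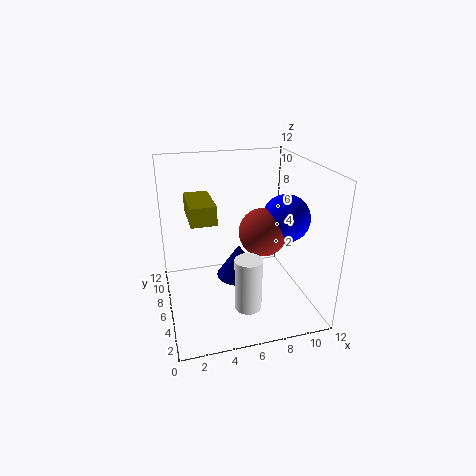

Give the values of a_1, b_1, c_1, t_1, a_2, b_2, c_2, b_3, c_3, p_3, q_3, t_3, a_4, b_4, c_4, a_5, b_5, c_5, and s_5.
a_1 = 5.5, b_1 = 1.5, c_1 = 2.5, t_1 = 4, a_2 = 10, b_2 = 5.5, c_2 = 7.5, b_3 = 4.5, c_3 = 8, p_3 = 2, q_3 = 4, t_3 = 1.5, a_4 = 8, b_4 = 5.5, c_4 = 6.5, a_5 = 6.5, b_5 = 7.5, c_5 = 1.5, s_5 = 2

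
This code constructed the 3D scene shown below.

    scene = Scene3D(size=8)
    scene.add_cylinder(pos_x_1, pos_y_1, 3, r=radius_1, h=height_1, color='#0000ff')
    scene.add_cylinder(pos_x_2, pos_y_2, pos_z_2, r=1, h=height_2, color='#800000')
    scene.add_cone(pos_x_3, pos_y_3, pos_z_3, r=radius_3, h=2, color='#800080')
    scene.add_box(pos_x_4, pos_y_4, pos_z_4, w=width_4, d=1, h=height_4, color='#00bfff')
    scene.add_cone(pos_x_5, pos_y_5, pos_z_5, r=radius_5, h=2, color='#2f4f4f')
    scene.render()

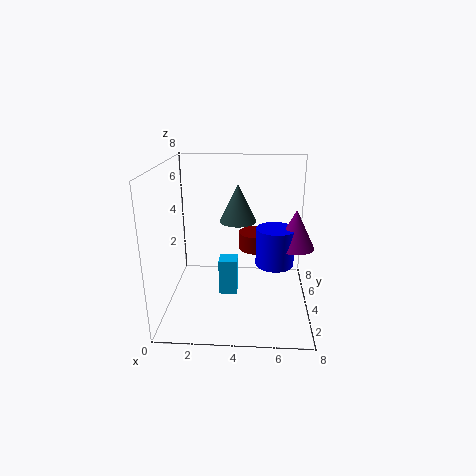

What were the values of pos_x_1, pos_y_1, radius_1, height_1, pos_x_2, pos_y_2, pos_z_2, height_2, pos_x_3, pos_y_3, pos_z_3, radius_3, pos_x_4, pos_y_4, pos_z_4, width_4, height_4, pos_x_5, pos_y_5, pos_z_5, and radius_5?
pos_x_1 = 6
pos_y_1 = 3
radius_1 = 1
height_1 = 2
pos_x_2 = 5
pos_y_2 = 5
pos_z_2 = 3
height_2 = 1
pos_x_3 = 7
pos_y_3 = 3
pos_z_3 = 4
radius_3 = 1
pos_x_4 = 3
pos_y_4 = 3
pos_z_4 = 1
width_4 = 1
height_4 = 2
pos_x_5 = 4
pos_y_5 = 4
pos_z_5 = 5
radius_5 = 1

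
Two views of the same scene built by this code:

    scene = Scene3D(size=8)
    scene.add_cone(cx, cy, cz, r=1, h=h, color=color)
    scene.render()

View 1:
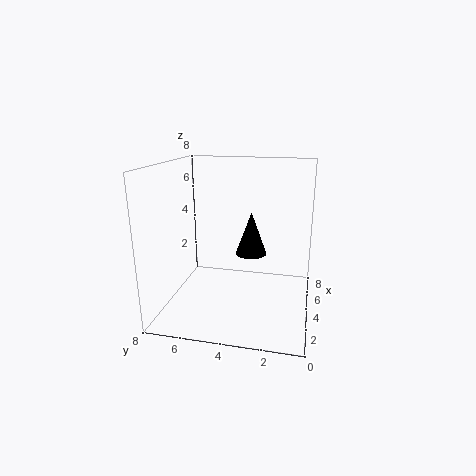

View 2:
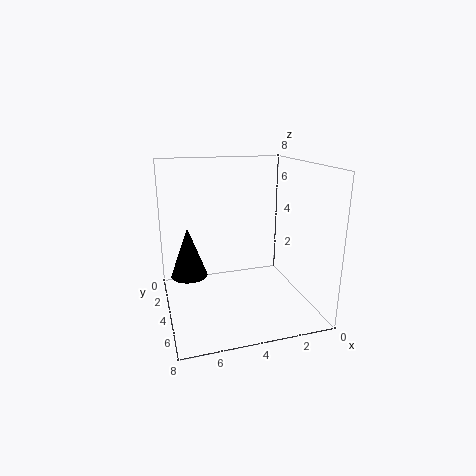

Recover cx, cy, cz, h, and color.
cx = 6.75
cy = 3.75
cz = 2
h = 2.75
color = 'black'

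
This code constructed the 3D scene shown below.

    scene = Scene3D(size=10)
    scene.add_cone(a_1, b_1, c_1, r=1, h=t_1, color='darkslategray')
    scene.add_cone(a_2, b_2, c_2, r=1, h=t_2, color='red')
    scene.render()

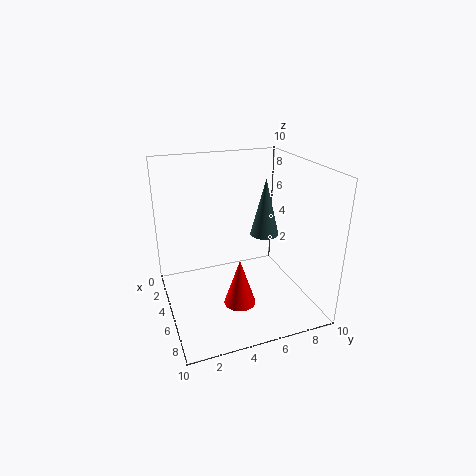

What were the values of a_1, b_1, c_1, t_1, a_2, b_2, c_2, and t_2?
a_1 = 5
b_1 = 7
c_1 = 5
t_1 = 4
a_2 = 8
b_2 = 4
c_2 = 2
t_2 = 3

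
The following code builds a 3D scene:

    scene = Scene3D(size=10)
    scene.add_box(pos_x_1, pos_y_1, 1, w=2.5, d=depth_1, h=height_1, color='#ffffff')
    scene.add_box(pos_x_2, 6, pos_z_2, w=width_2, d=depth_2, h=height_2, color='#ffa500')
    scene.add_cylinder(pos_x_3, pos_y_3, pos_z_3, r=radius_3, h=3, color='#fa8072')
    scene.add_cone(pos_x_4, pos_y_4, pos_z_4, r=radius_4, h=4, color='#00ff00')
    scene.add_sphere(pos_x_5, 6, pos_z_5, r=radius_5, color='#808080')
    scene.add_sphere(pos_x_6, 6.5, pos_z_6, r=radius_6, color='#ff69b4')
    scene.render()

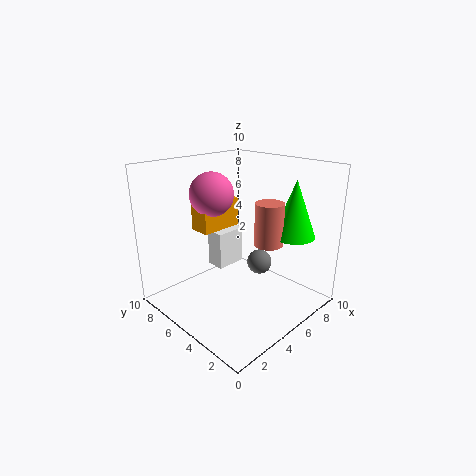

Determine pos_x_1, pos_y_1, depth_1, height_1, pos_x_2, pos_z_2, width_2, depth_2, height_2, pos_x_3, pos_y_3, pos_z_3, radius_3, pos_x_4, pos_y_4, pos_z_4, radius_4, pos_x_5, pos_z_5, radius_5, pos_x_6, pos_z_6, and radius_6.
pos_x_1 = 6; pos_y_1 = 8; depth_1 = 1.5; height_1 = 3; pos_x_2 = 3; pos_z_2 = 5.5; width_2 = 3; depth_2 = 1.5; height_2 = 2; pos_x_3 = 6.5; pos_y_3 = 3.5; pos_z_3 = 4.5; radius_3 = 1; pos_x_4 = 8; pos_y_4 = 2.5; pos_z_4 = 5; radius_4 = 1.5; pos_x_5 = 8.5; pos_z_5 = 1.5; radius_5 = 1; pos_x_6 = 4; pos_z_6 = 8; radius_6 = 1.5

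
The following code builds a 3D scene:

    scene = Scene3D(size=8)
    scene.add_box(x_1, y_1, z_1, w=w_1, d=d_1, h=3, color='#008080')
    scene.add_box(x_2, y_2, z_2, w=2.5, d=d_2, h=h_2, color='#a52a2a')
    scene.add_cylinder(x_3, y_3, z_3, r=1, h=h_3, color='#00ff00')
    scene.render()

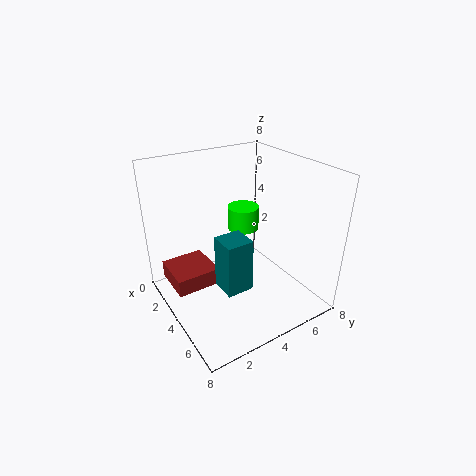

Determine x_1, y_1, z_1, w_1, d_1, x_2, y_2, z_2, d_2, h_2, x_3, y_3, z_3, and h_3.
x_1 = 4, y_1 = 2.5, z_1 = 1.5, w_1 = 1.5, d_1 = 1.5, x_2 = 1, y_2 = 0.5, z_2 = 1, d_2 = 2.5, h_2 = 1, x_3 = 1.5, y_3 = 6, z_3 = 3, h_3 = 1.5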